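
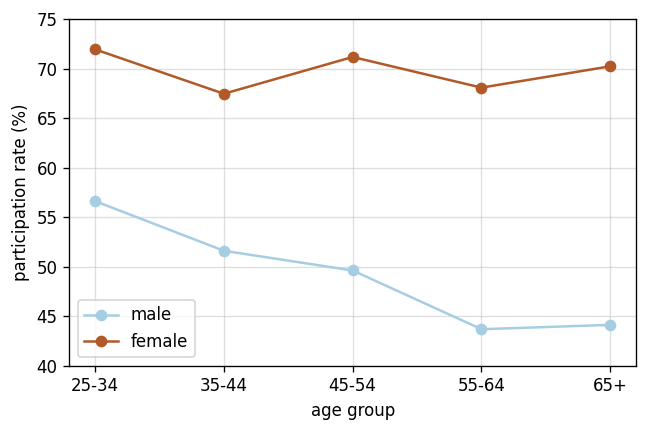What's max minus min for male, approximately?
≈ 10

Max 25-34 ≈ 55, min 55-64 ≈ 45; range ≈ 10.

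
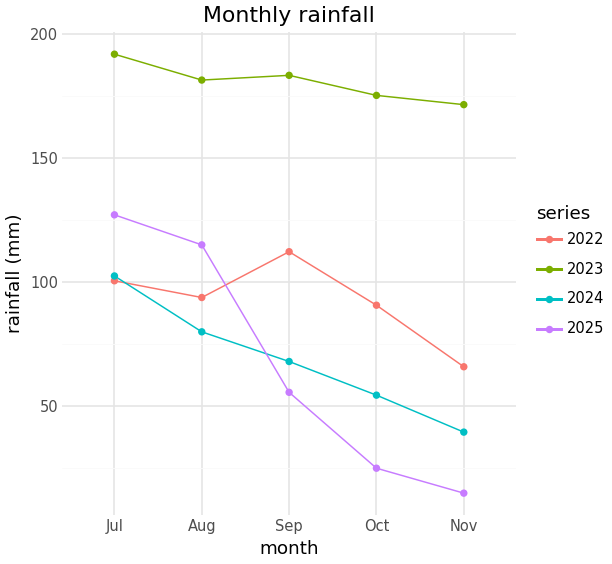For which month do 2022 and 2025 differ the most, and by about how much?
Oct, ≈ 80 mm

Oct: 2022 ≈ 100, 2025 ≈ 20 → gap ≈ 80. Next-largest (Sep) is only ≈ 60.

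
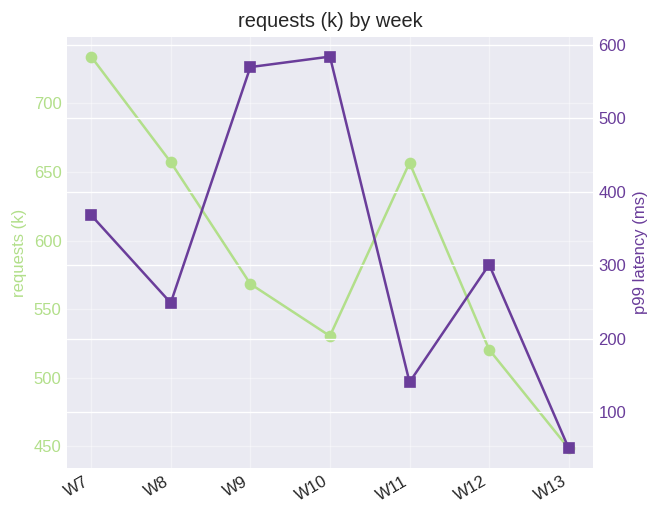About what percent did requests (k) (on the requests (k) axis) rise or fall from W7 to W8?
≈ -10.3%

W7 ≈ 725, W8 ≈ 650; (650 − 725) / 725 ≈ -10.3%.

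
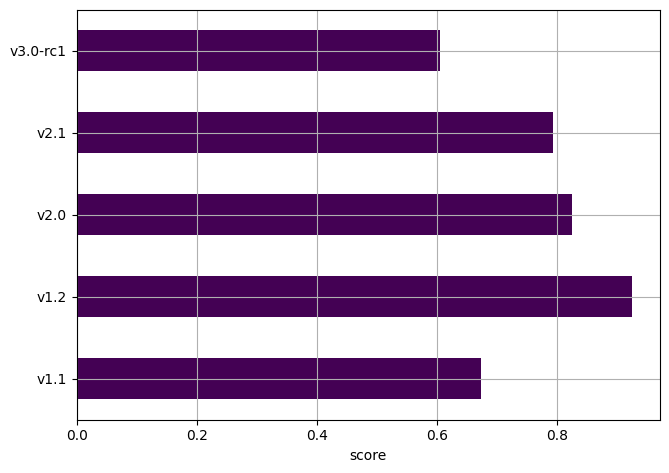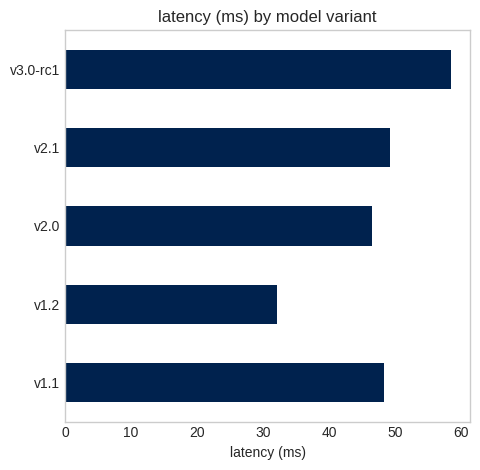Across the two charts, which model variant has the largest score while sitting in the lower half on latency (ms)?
Chart 2 median latency (ms) ≈ 50; below-median model variants: v1.2, v2.0. Among those, v1.2 has the highest score (≈ 0.9).

v1.2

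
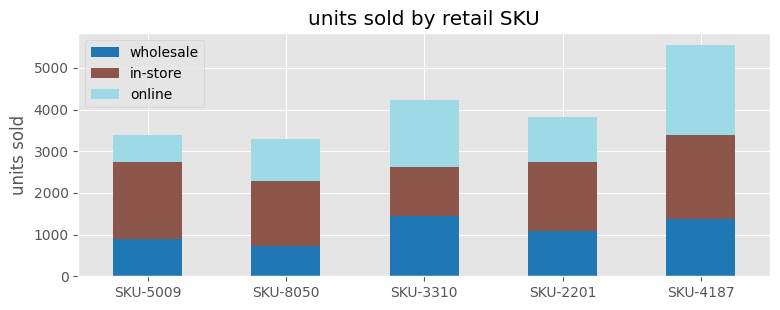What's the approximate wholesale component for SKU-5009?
≈ 1000

wholesale top ≈ 1000, bottom ≈ 0; segment ≈ 1000.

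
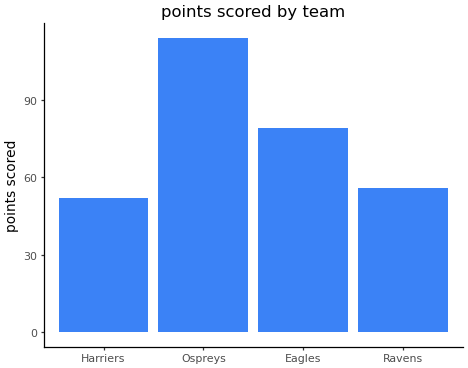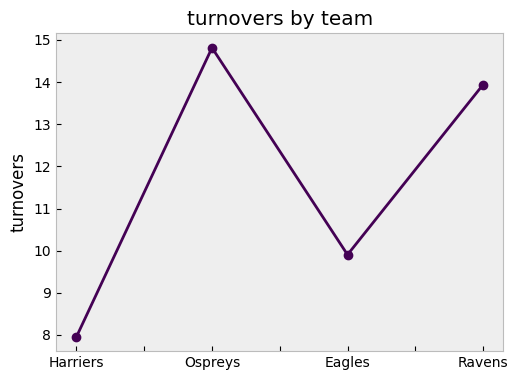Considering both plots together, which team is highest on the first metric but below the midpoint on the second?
Chart 2 median turnovers ≈ 12; below-median teams: Harriers, Eagles. Among those, Eagles has the highest points scored (≈ 80).

Eagles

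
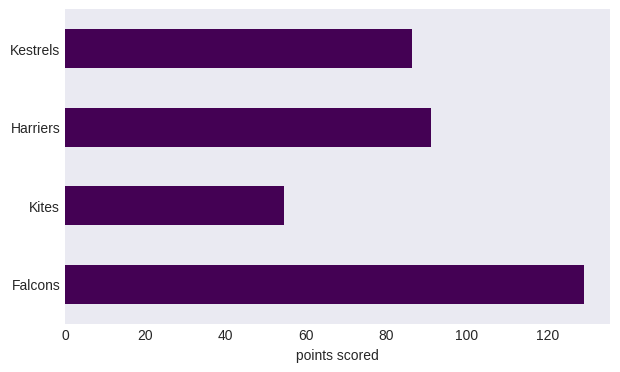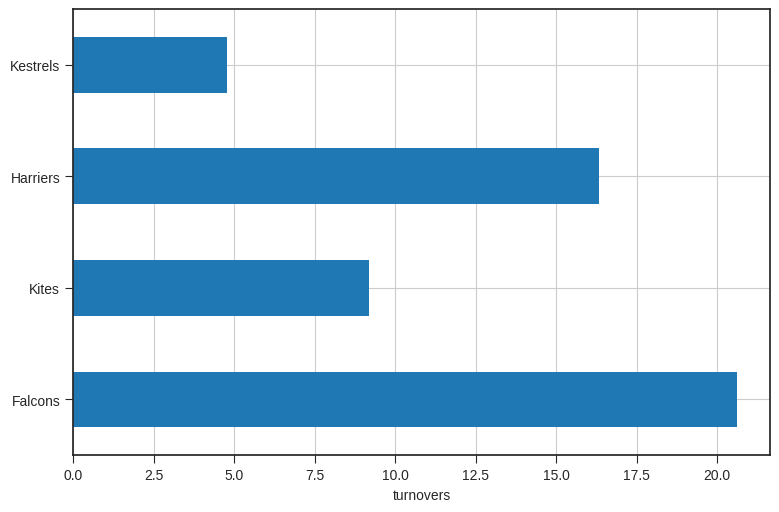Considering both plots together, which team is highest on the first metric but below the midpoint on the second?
Kestrels

Chart 2 median turnovers ≈ 12; below-median teams: Kites, Kestrels. Among those, Kestrels has the highest points scored (≈ 80).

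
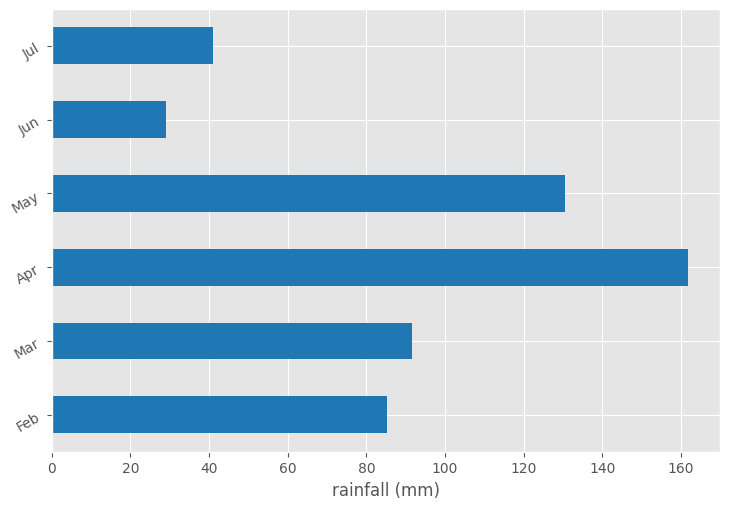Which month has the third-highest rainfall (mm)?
Mar

Top 4: Apr ≈ 160, May ≈ 140, Mar ≈ 100, Feb ≈ 80.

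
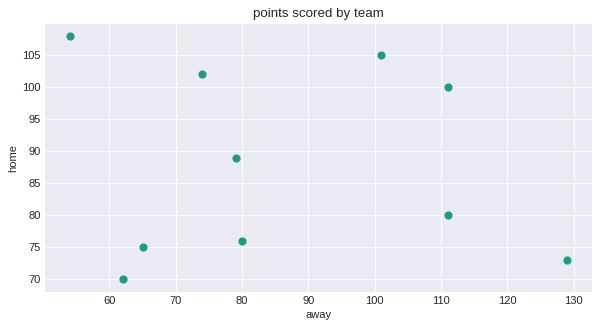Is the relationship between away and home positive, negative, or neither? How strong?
Points are roughly uncorrelated; weak (|r| ≈ 0.1).

no clear correlation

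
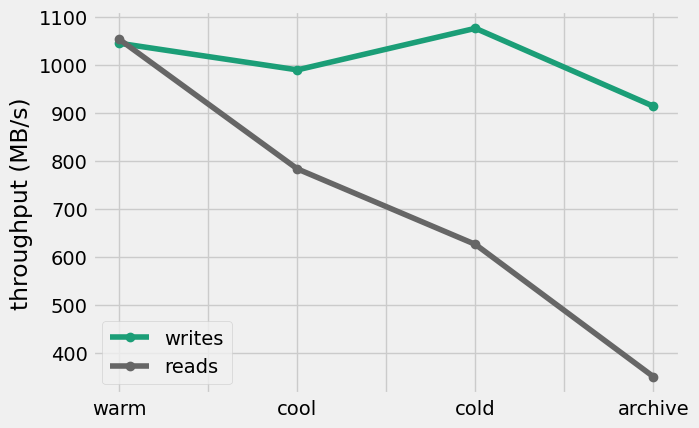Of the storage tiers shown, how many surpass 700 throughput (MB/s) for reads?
2

Above 700: warm, cool.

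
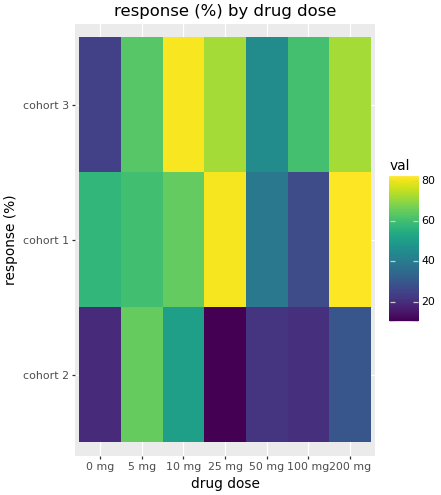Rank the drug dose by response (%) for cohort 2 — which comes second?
10 mg

Top 3 for cohort 2: 5 mg ≈ 60, 10 mg ≈ 50, 200 mg ≈ 30.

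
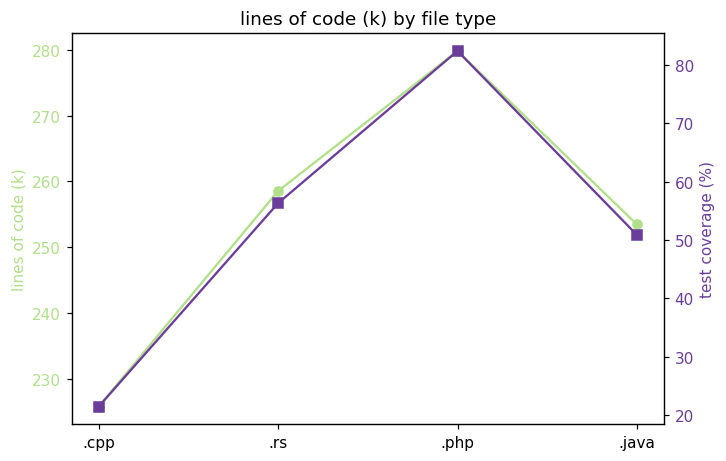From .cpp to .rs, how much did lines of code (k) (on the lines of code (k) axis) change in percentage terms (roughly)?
.cpp ≈ 225, .rs ≈ 260; (260 − 225) / 225 ≈ +15.6%.

≈ +15.6%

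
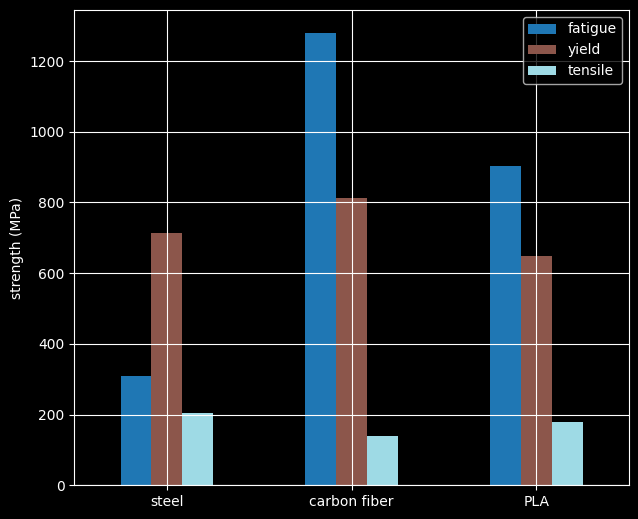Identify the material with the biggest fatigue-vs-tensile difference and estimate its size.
carbon fiber: fatigue ≈ 1200, tensile ≈ 200 → gap ≈ 1000. Next-largest (PLA) is only ≈ 800.

carbon fiber, ≈ 1000 MPa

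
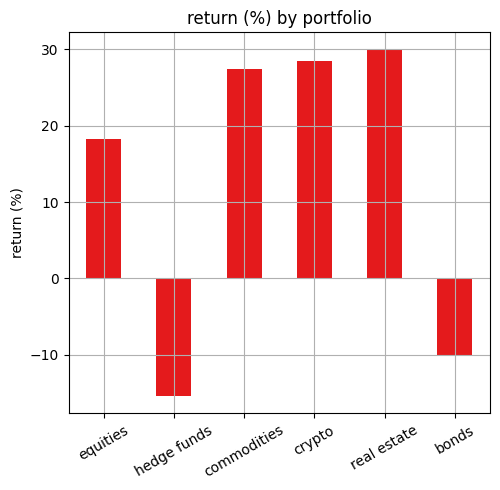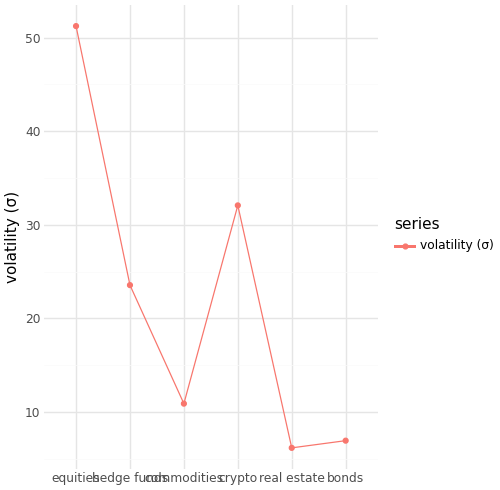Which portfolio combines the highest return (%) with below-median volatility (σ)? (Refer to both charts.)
Chart 2 median volatility (σ) ≈ 15; below-median portfolios: commodities, real estate, bonds. Among those, real estate has the highest return (%) (≈ 30).

real estate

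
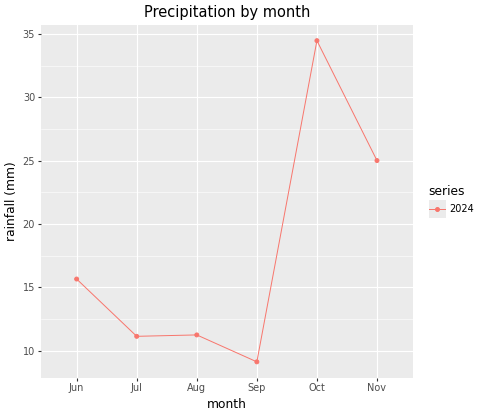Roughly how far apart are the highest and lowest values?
Max Oct ≈ 35, min Sep ≈ 10; range ≈ 25.

≈ 25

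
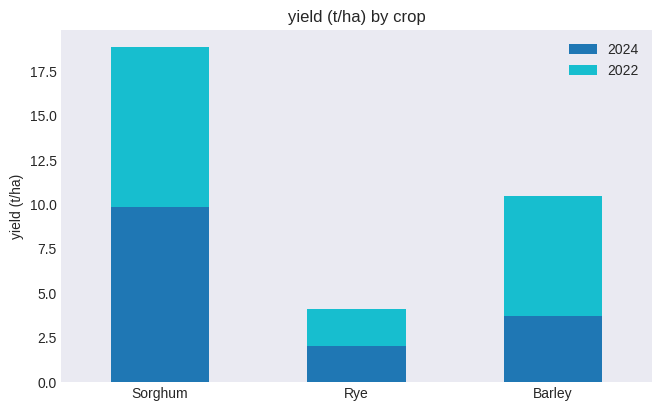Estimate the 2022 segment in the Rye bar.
≈ 2

2022 top ≈ 4, bottom ≈ 2; segment ≈ 2.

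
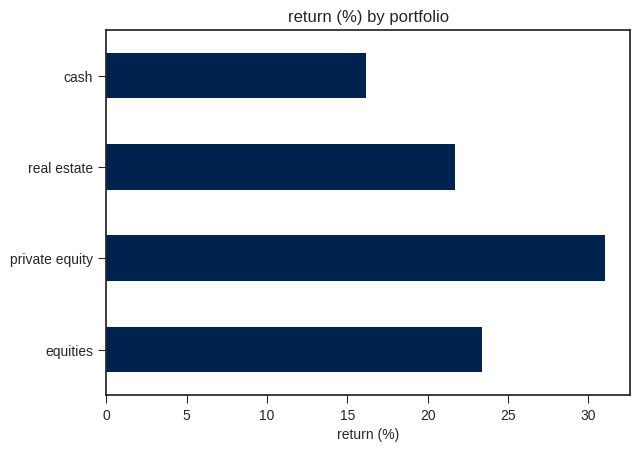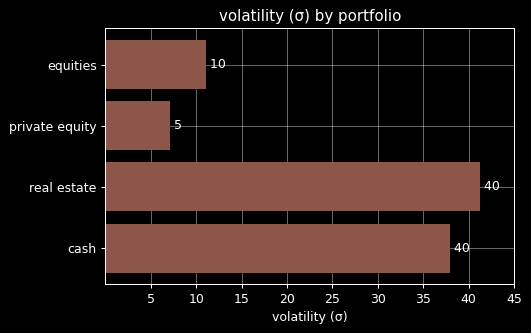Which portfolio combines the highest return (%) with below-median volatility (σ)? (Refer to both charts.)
Chart 2 median volatility (σ) ≈ 25; below-median portfolios: equities, private equity. Among those, private equity has the highest return (%) (≈ 30).

private equity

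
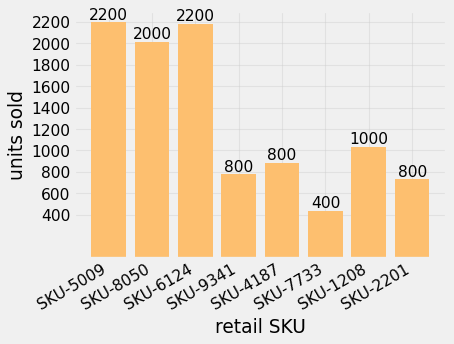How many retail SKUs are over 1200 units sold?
3

Above 1200: SKU-5009, SKU-8050, SKU-6124.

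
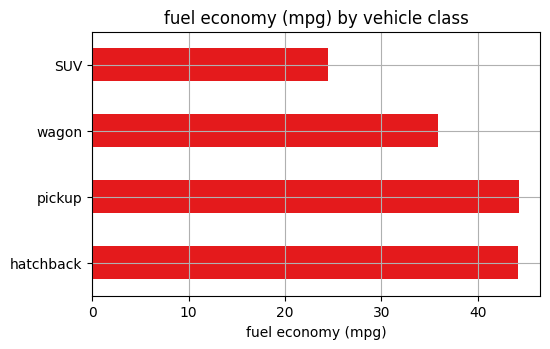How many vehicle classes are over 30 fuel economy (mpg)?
3

Above 30: hatchback, pickup, wagon.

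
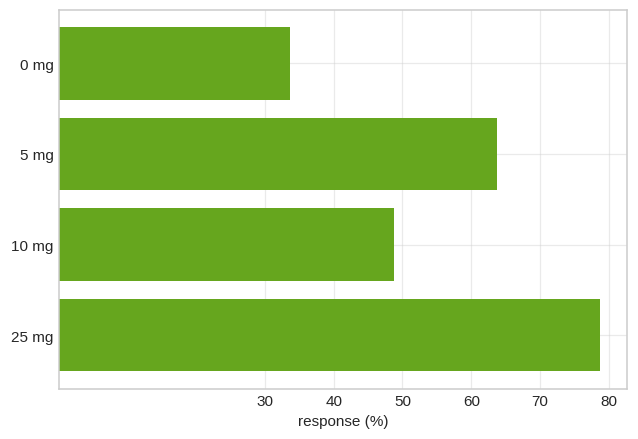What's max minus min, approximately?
≈ 50

Max 25 mg ≈ 80, min 0 mg ≈ 30; range ≈ 50.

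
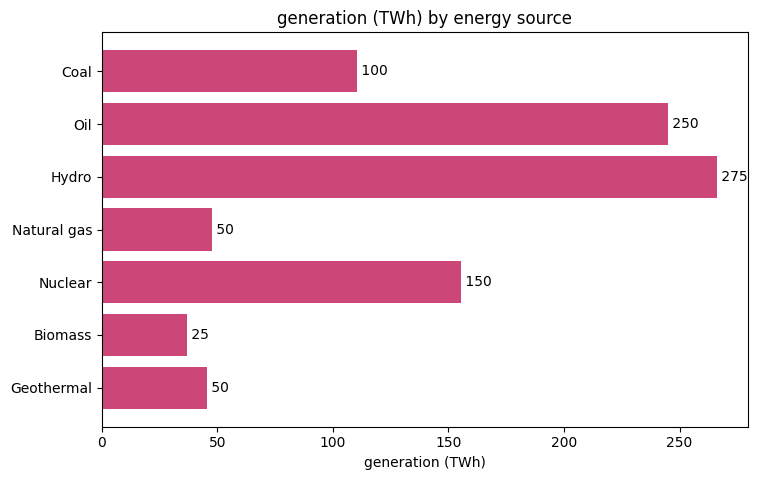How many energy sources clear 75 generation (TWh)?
Above 75: Coal, Oil, Hydro, Nuclear.

4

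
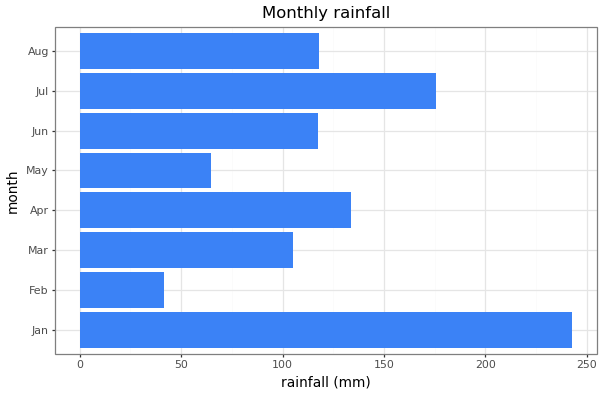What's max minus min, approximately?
Max Jan ≈ 250, min Feb ≈ 50; range ≈ 200.

≈ 200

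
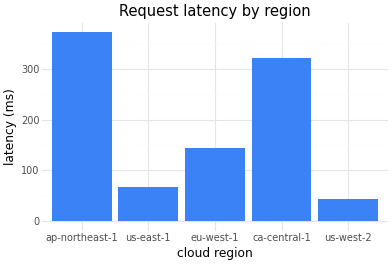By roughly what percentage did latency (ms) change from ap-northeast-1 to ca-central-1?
≈ -14.3%

ap-northeast-1 ≈ 350, ca-central-1 ≈ 300; (300 − 350) / 350 ≈ -14.3%.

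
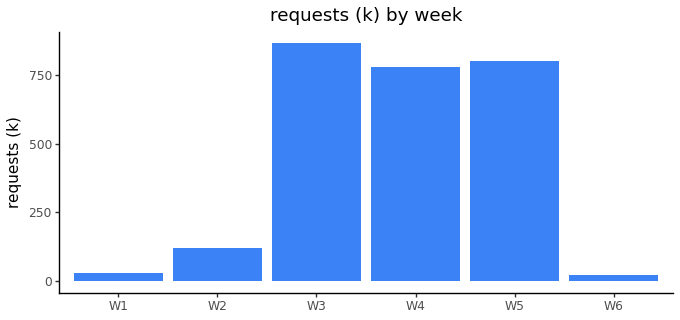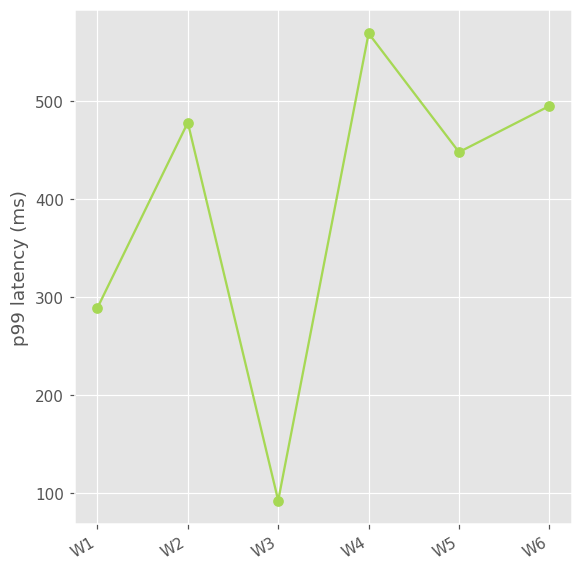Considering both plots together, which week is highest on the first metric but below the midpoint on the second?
Chart 2 median p99 latency (ms) ≈ 500; below-median weeks: W1, W3, W5. Among those, W3 has the highest requests (k) (≈ 900).

W3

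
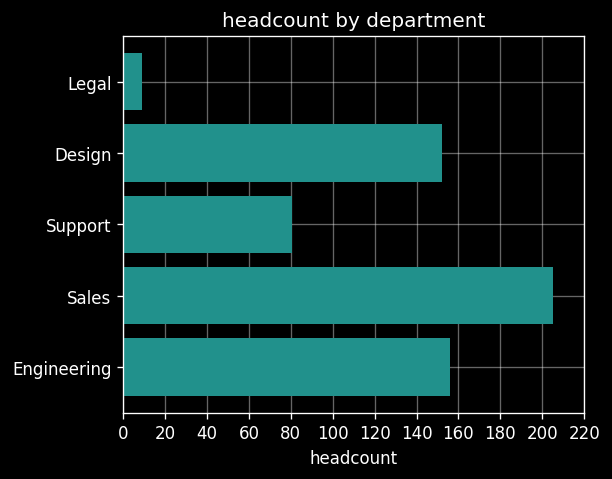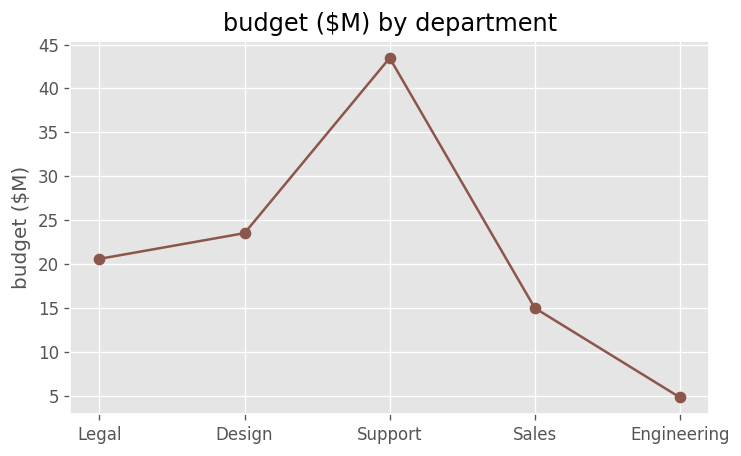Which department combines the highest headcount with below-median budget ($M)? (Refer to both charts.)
Sales

Chart 2 median budget ($M) ≈ 20; below-median departments: Sales, Engineering. Among those, Sales has the highest headcount (≈ 200).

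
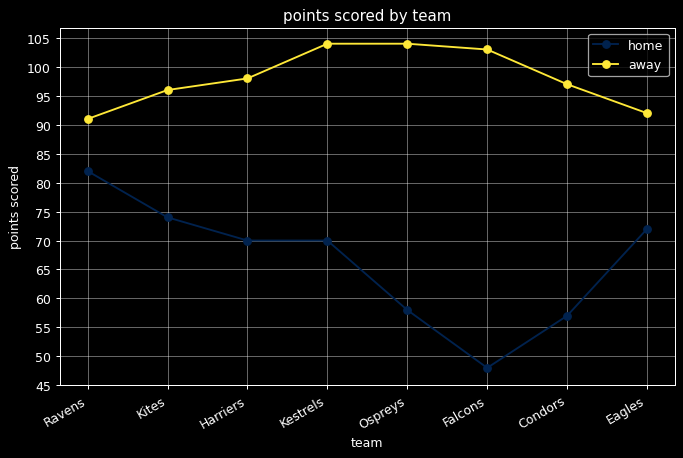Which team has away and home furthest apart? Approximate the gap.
Falcons: away ≈ 105, home ≈ 50 → gap ≈ 55. Next-largest (Ospreys) is only ≈ 45.

Falcons, ≈ 55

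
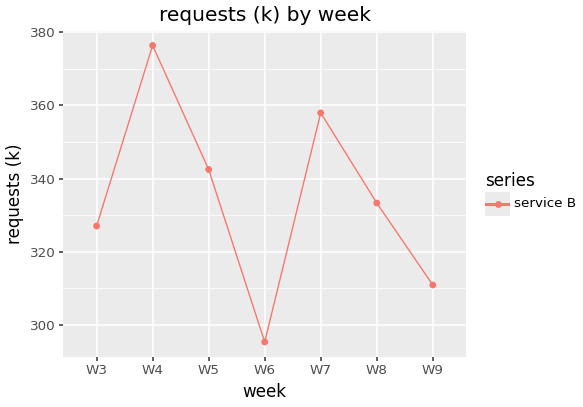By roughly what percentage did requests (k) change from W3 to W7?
≈ +9.1%

W3 ≈ 330, W7 ≈ 360; (360 − 330) / 330 ≈ +9.1%.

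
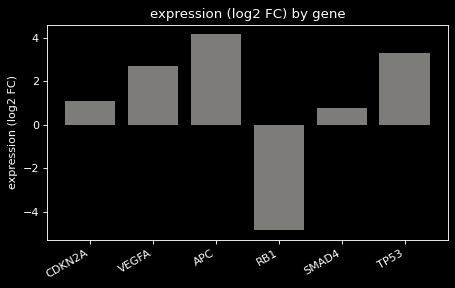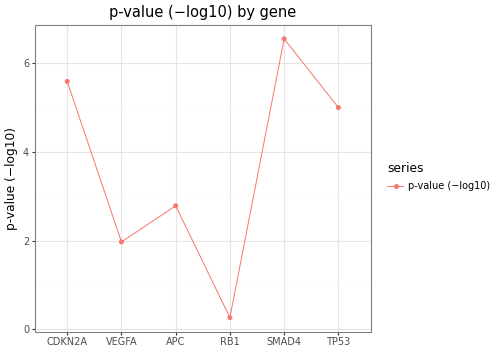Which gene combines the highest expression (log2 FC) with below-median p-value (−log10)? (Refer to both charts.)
Chart 2 median p-value (−log10) ≈ 4; below-median genes: VEGFA, APC, RB1. Among those, APC has the highest expression (log2 FC) (≈ 4).

APC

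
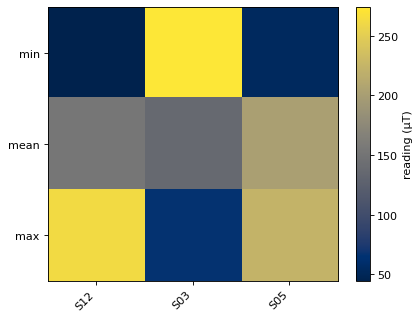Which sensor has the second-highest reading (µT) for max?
Top 3 for max: S12 ≈ 260, S05 ≈ 220, S03 ≈ 60.

S05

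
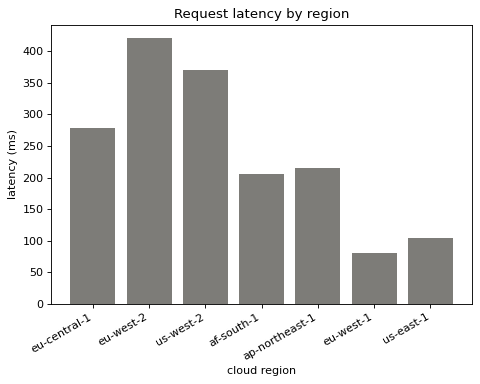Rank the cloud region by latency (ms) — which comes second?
Top 3: eu-west-2 ≈ 400, us-west-2 ≈ 350, eu-central-1 ≈ 300.

us-west-2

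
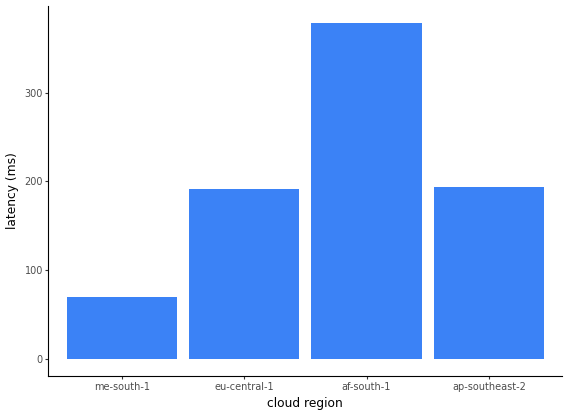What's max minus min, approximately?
Max af-south-1 ≈ 400, min me-south-1 ≈ 50; range ≈ 350.

≈ 350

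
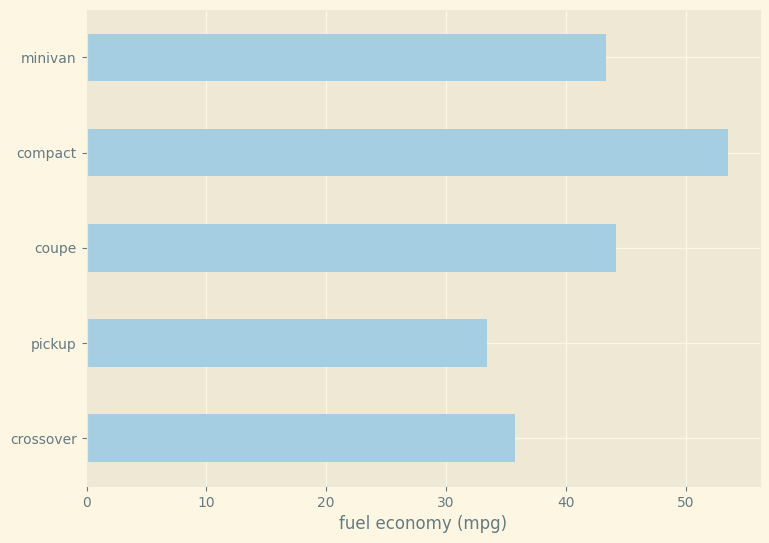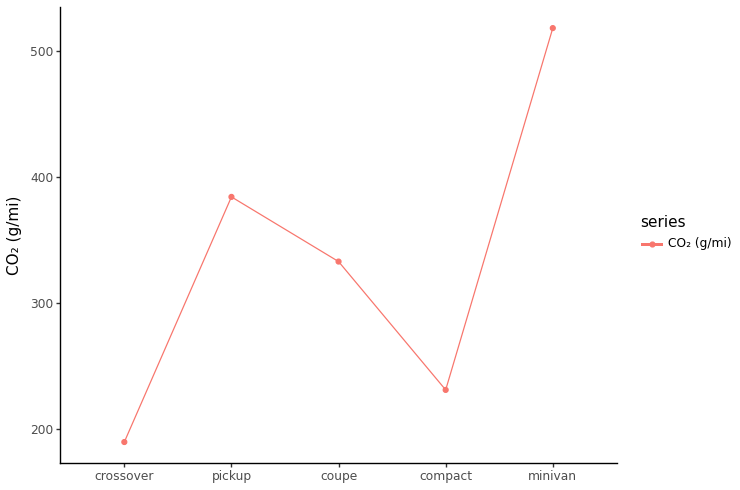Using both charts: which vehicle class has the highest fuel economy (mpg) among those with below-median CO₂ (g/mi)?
compact

Chart 2 median CO₂ (g/mi) ≈ 350; below-median vehicle classes: crossover, compact. Among those, compact has the highest fuel economy (mpg) (≈ 55).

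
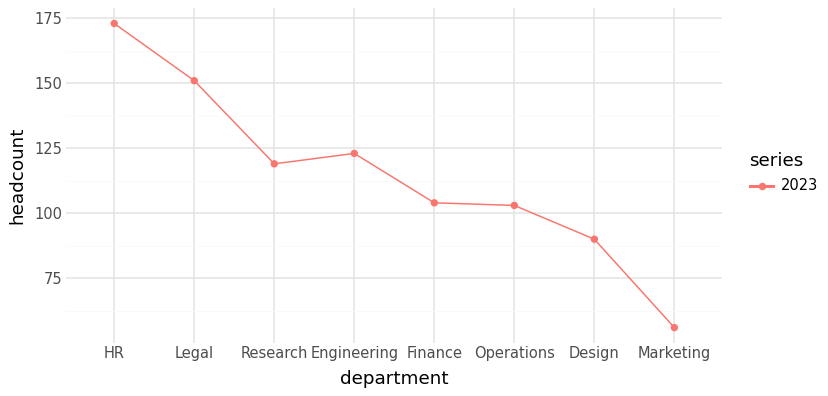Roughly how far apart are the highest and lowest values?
≈ 110

Max HR ≈ 170, min Marketing ≈ 60; range ≈ 110.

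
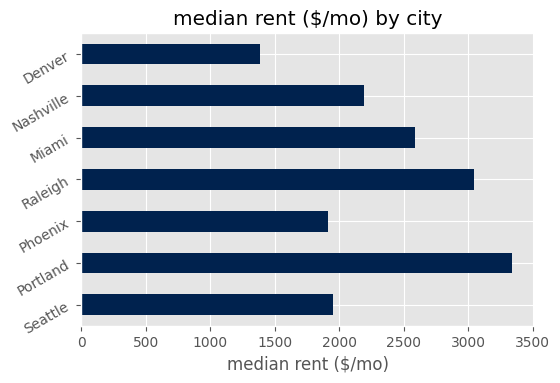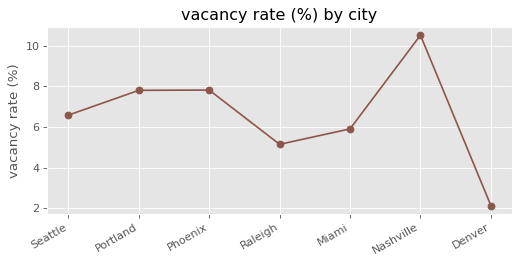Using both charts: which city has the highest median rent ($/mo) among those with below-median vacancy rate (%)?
Chart 2 median vacancy rate (%) ≈ 7; below-median cities: Raleigh, Miami, Denver. Among those, Raleigh has the highest median rent ($/mo) (≈ 3000).

Raleigh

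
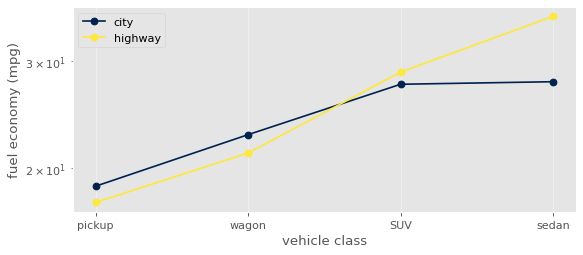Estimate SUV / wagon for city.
SUV ≈ 28, wagon ≈ 22; 28/22 ≈ 1.27.

≈ 1.27×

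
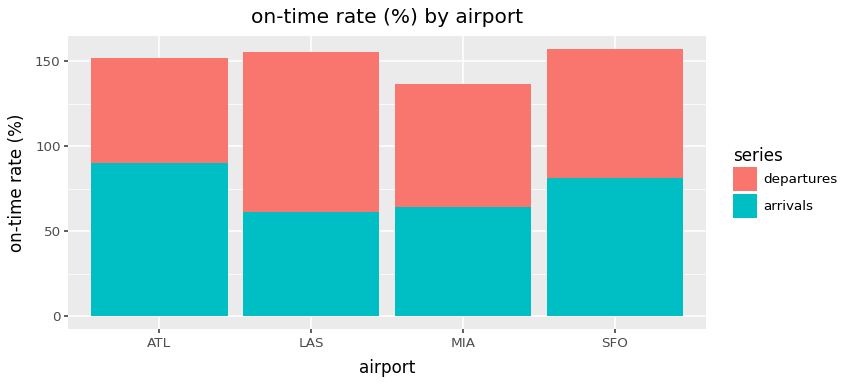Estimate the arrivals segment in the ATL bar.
arrivals top ≈ 100, bottom ≈ 0; segment ≈ 100.

≈ 100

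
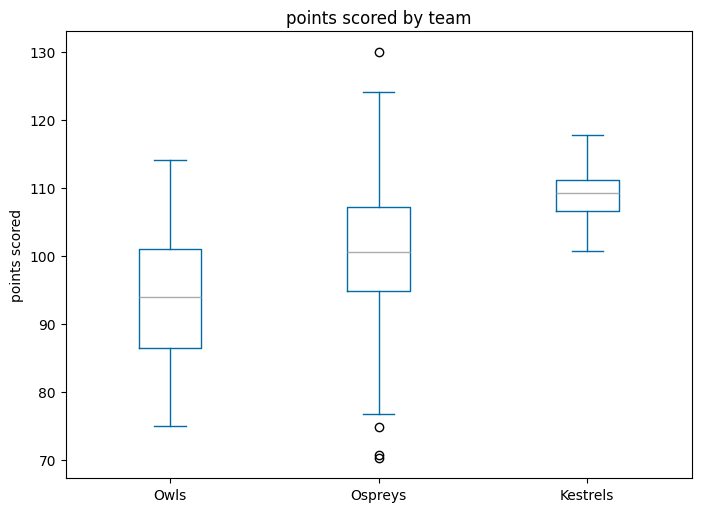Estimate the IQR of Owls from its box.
≈ 16

Q3 ≈ 102, Q1 ≈ 86; IQR ≈ 16.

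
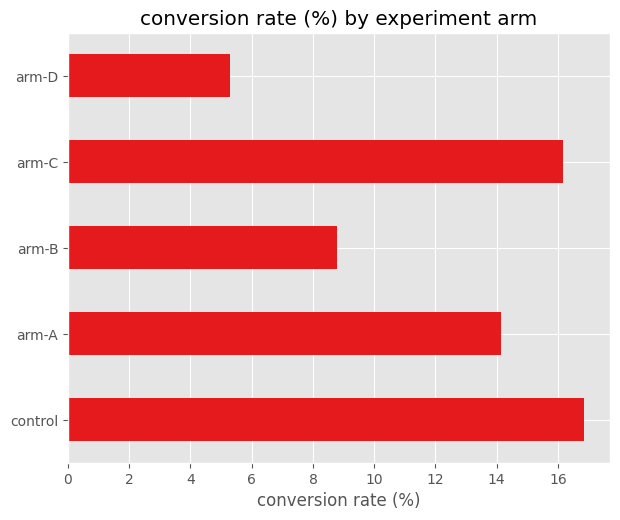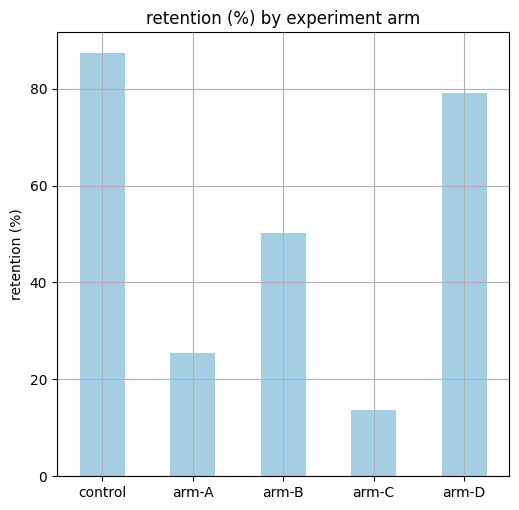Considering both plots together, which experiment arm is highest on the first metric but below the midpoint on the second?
Chart 2 median retention (%) ≈ 50; below-median experiment arms: arm-A, arm-C. Among those, arm-C has the highest conversion rate (%) (≈ 16).

arm-C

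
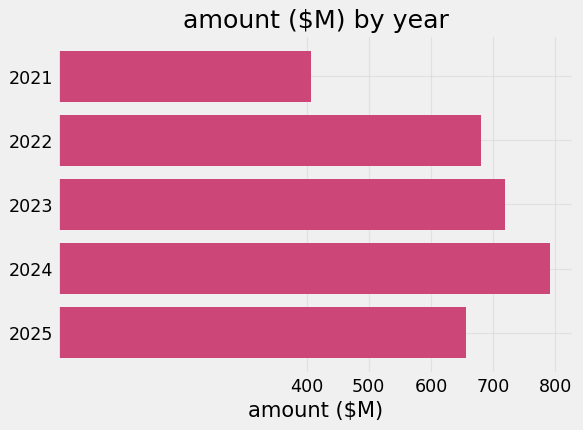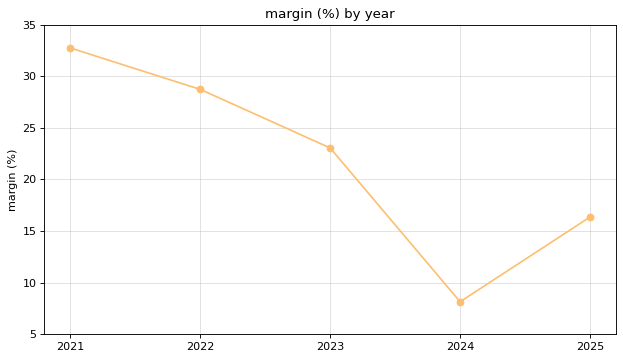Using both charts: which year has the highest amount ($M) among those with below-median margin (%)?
Chart 2 median margin (%) ≈ 25; below-median years: 2024, 2025. Among those, 2024 has the highest amount ($M) (≈ 800).

2024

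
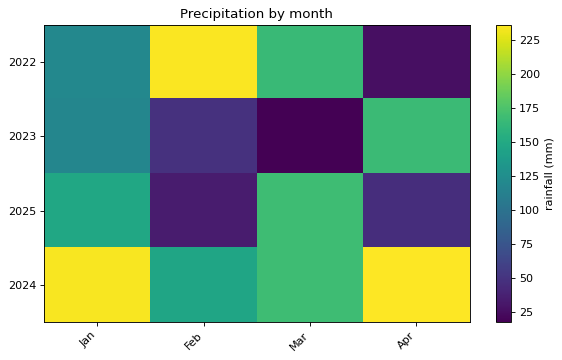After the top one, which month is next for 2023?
Top 3 for 2023: Apr ≈ 160, Jan ≈ 120, Feb ≈ 40.

Jan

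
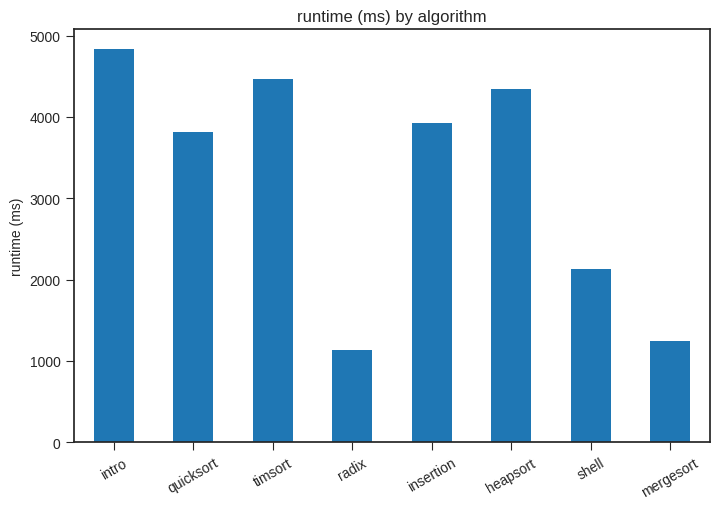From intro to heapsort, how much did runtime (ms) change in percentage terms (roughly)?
intro ≈ 5000, heapsort ≈ 4500; (4500 − 5000) / 5000 ≈ -10%.

≈ -10%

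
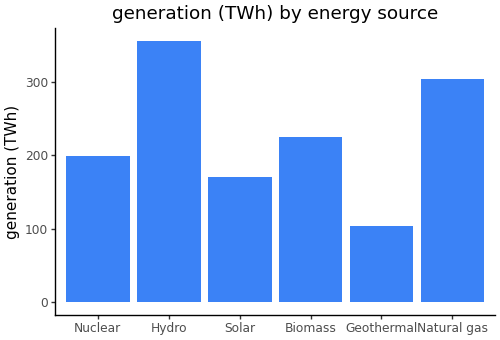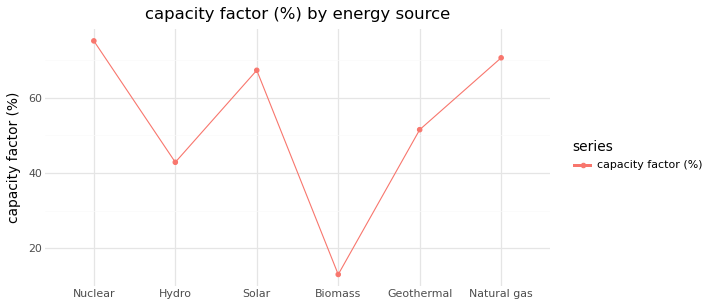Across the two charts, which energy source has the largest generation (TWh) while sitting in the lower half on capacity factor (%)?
Chart 2 median capacity factor (%) ≈ 60; below-median energy sources: Hydro, Biomass, Geothermal. Among those, Hydro has the highest generation (TWh) (≈ 350).

Hydro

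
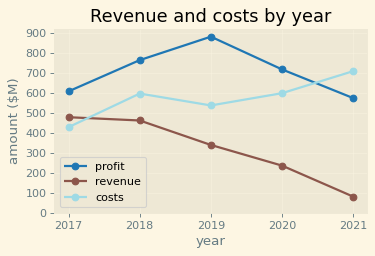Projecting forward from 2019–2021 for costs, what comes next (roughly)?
≈ 800

Last three: 500, 600, 700 → slope ≈ 100/step → next ≈ 800.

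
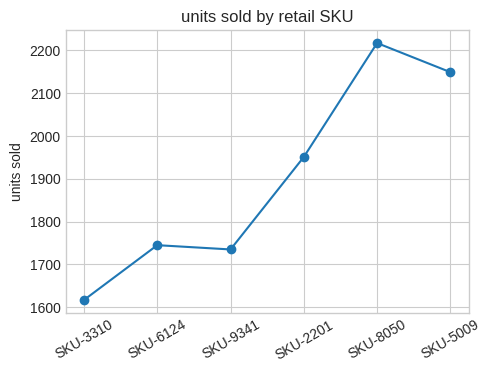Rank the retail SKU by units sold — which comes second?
Top 3: SKU-8050 ≈ 2200, SKU-5009 ≈ 2150, SKU-2201 ≈ 1950.

SKU-5009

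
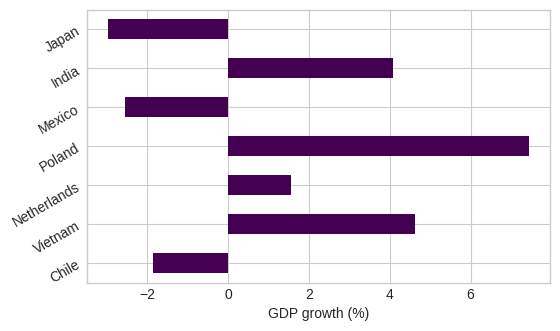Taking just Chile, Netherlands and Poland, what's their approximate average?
≈ 2

(-2 + 2 + 7) / 3 ≈ 2.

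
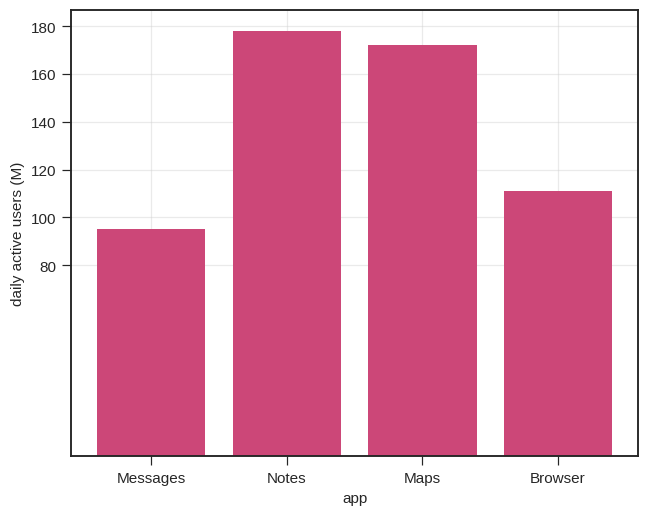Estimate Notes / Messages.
Notes ≈ 180, Messages ≈ 100; 180/100 ≈ 1.8.

≈ 1.8×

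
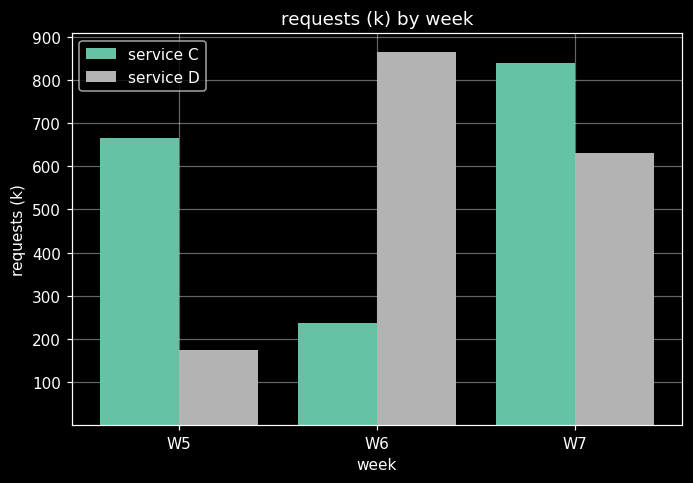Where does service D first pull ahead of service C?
W6

W5: service D ≈ 200 vs service C ≈ 700 (not yet); W6: service D ≈ 900 vs service C ≈ 200 (first crossover).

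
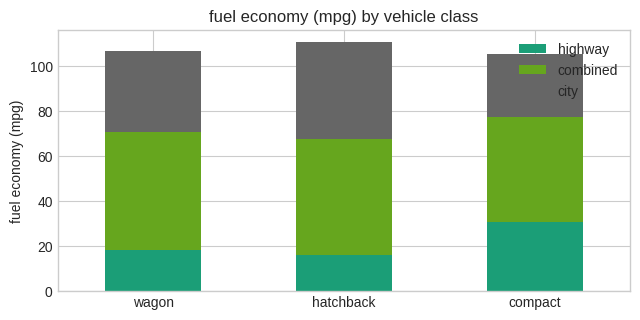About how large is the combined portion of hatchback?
≈ 50

combined top ≈ 70, bottom ≈ 20; segment ≈ 50.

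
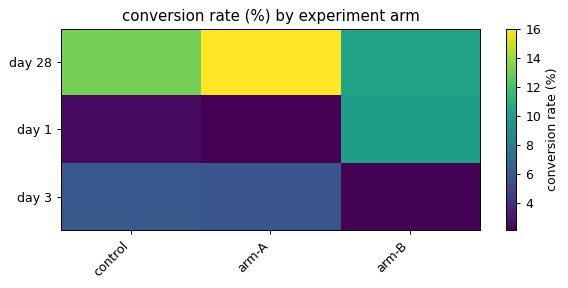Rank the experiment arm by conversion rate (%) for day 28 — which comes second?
Top 3 for day 28: arm-A ≈ 16, control ≈ 14, arm-B ≈ 10.

control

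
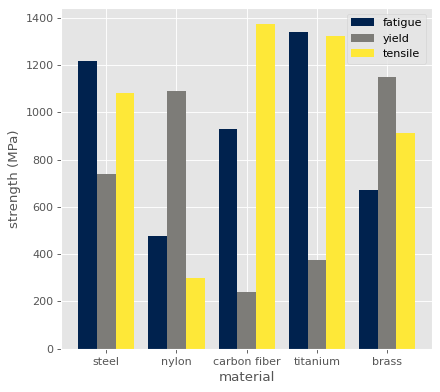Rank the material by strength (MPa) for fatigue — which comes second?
steel

Top 3 for fatigue: titanium ≈ 1400, steel ≈ 1200, carbon fiber ≈ 1000.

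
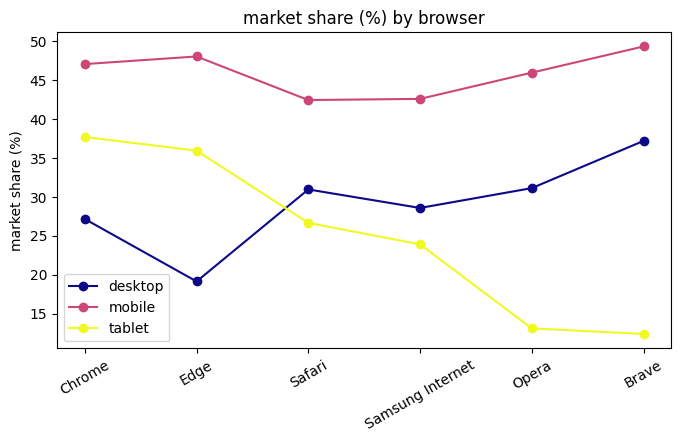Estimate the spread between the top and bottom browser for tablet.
Max Chrome ≈ 40, min Brave ≈ 10; range ≈ 30.

≈ 30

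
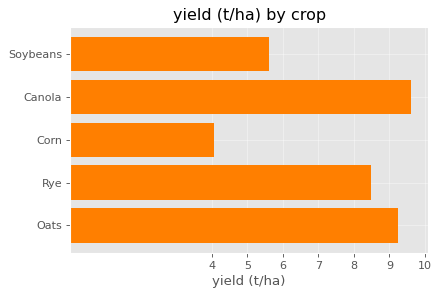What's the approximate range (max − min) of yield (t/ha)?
≈ 6

Max Canola ≈ 10, min Corn ≈ 4; range ≈ 6.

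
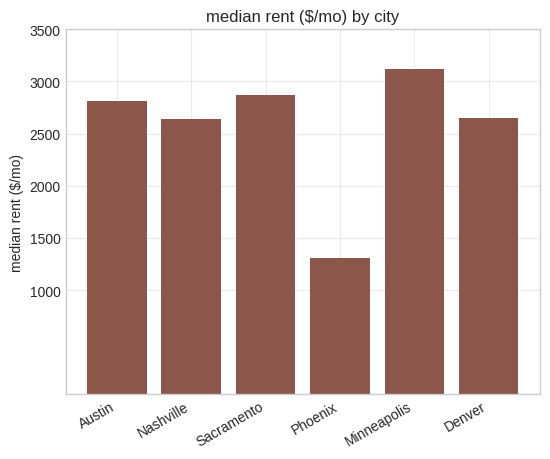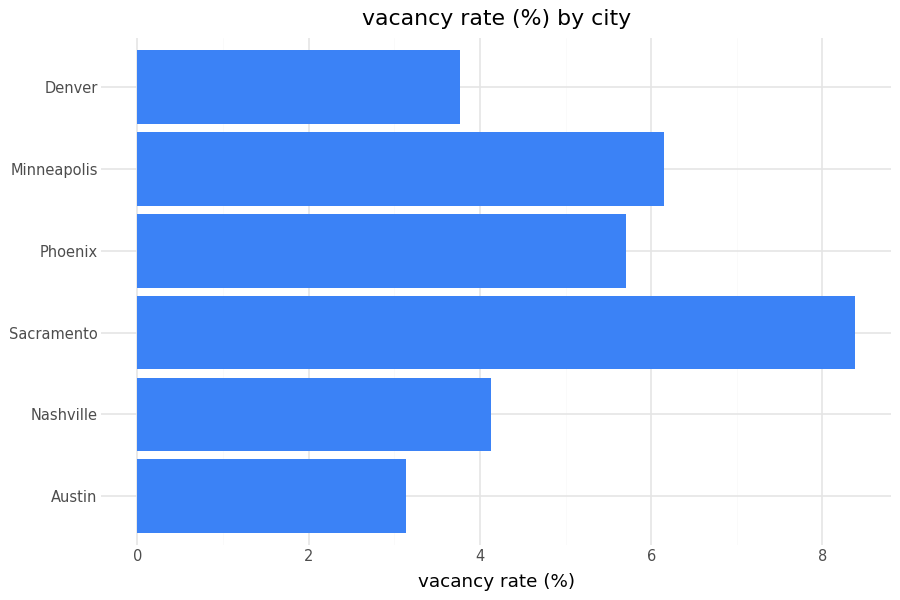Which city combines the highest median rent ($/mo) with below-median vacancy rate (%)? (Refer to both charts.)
Austin

Chart 2 median vacancy rate (%) ≈ 5; below-median cities: Austin, Nashville, Denver. Among those, Austin has the highest median rent ($/mo) (≈ 3000).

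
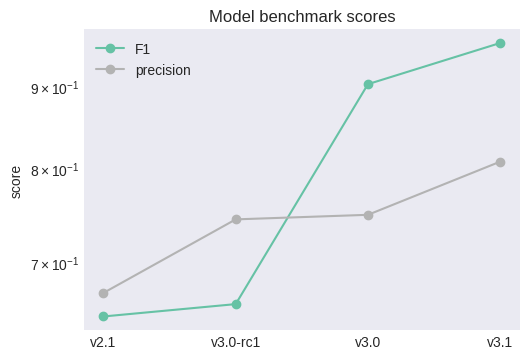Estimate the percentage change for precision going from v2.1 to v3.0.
v2.1 ≈ 0.65, v3.0 ≈ 0.75; (0.75 − 0.65) / 0.65 ≈ +15.4%.

≈ +15.4%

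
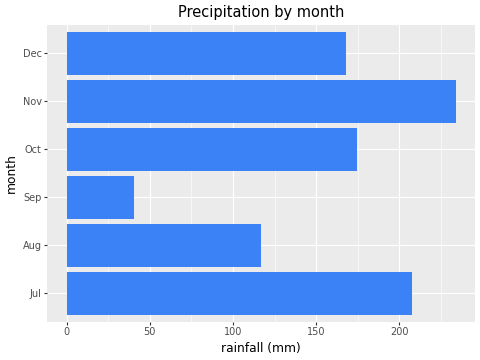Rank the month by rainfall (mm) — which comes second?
Top 3: Nov ≈ 240, Jul ≈ 200, Oct ≈ 180.

Jul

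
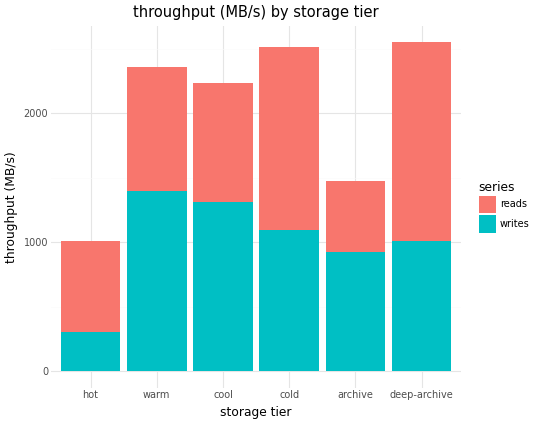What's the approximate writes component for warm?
writes top ≈ 1500, bottom ≈ 0; segment ≈ 1500.

≈ 1500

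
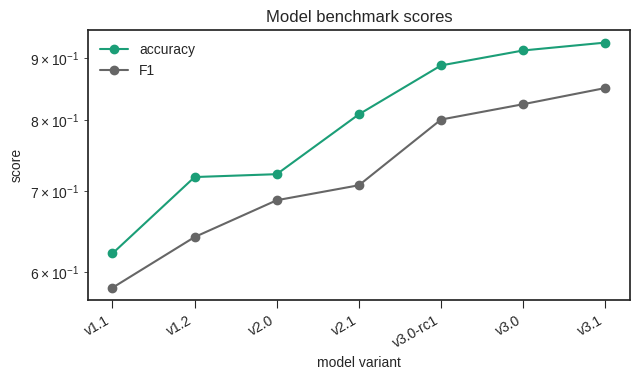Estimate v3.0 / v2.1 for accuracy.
v3.0 ≈ 0.90, v2.1 ≈ 0.80; 0.90/0.80 ≈ 1.12.

≈ 1.12×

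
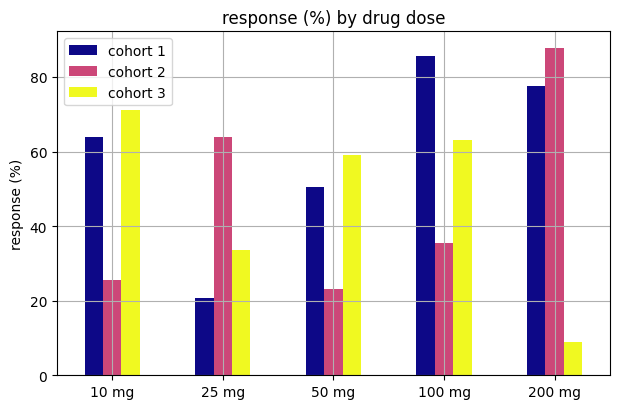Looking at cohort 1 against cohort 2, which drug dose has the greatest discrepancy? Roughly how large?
100 mg: cohort 1 ≈ 90, cohort 2 ≈ 40 → gap ≈ 50. Next-largest (25 mg) is only ≈ 40.

100 mg, ≈ 50 %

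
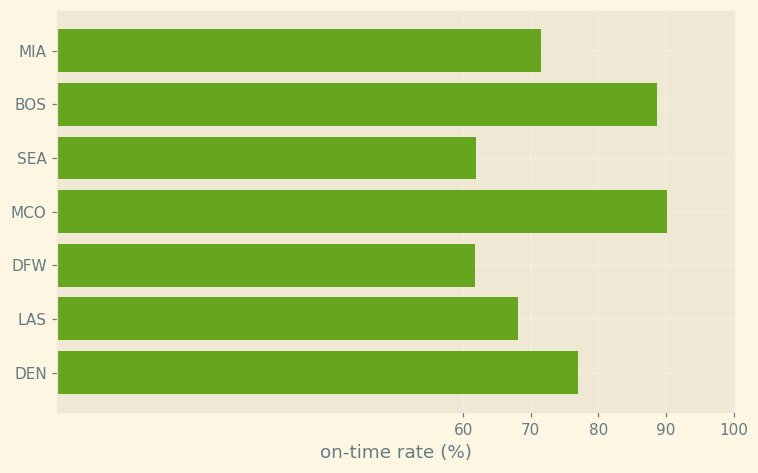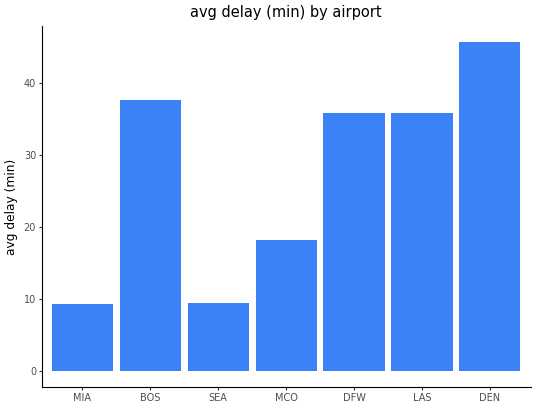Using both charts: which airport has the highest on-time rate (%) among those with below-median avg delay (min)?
Chart 2 median avg delay (min) ≈ 35; below-median airports: MIA, SEA, MCO. Among those, MCO has the highest on-time rate (%) (≈ 90).

MCO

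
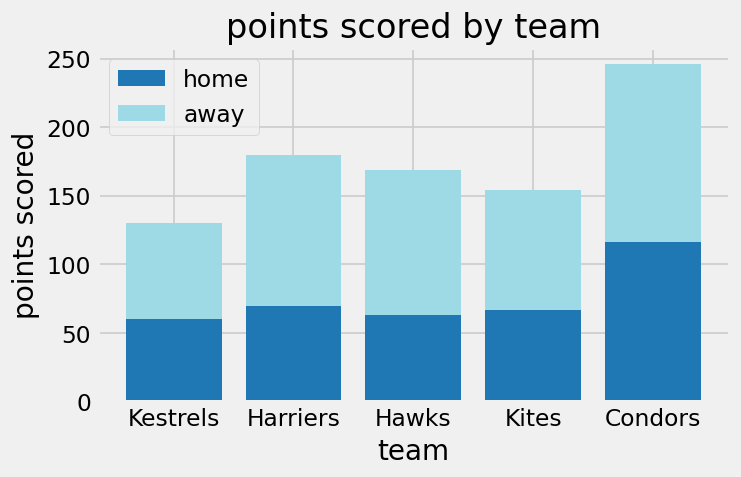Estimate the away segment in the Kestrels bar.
away top ≈ 125, bottom ≈ 50; segment ≈ 75.

≈ 75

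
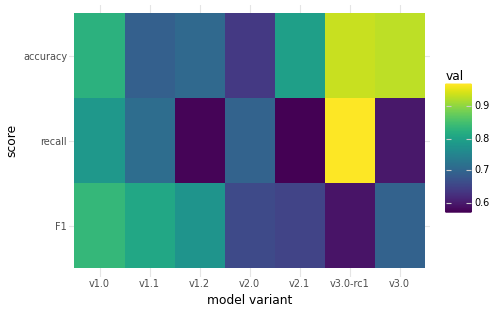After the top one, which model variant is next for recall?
v1.0

Top 3 for recall: v3.0-rc1 ≈ 0.95, v1.0 ≈ 0.80, v1.1 ≈ 0.70.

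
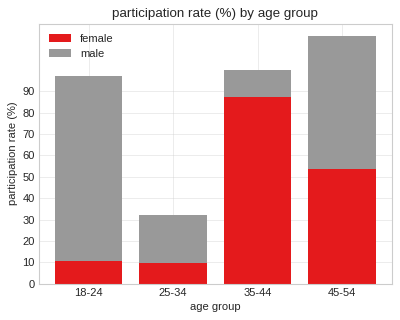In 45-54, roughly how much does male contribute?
≈ 70

male top ≈ 120, bottom ≈ 50; segment ≈ 70.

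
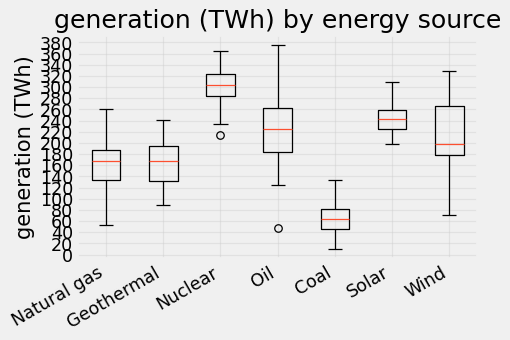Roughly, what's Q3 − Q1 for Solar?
Q3 ≈ 260, Q1 ≈ 220; IQR ≈ 40.

≈ 40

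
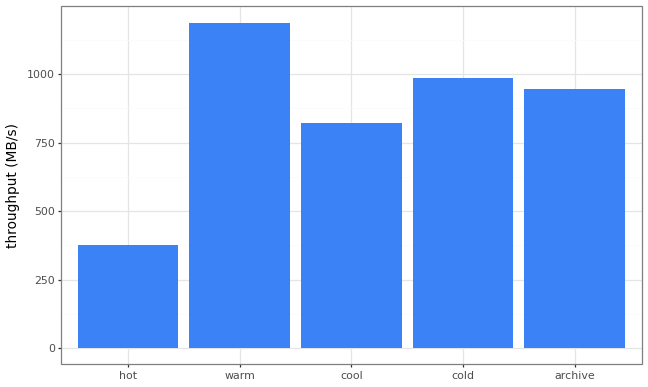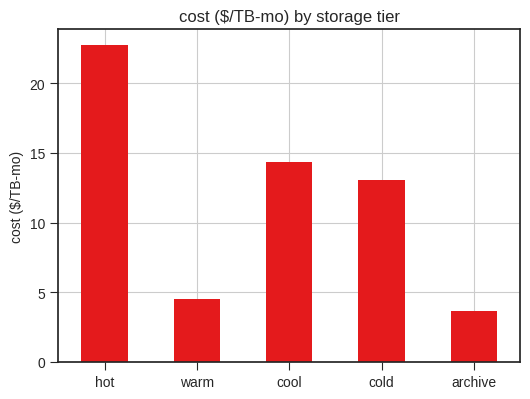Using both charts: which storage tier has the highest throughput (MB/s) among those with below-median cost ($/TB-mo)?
Chart 2 median cost ($/TB-mo) ≈ 15; below-median storage tiers: warm, archive. Among those, warm has the highest throughput (MB/s) (≈ 1200).

warm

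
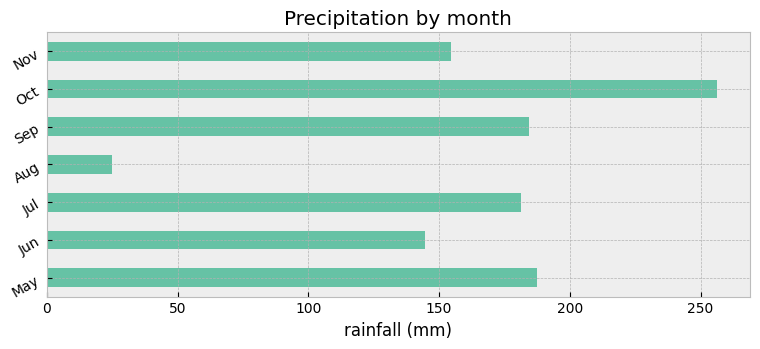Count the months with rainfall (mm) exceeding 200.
Above 200: Oct.

1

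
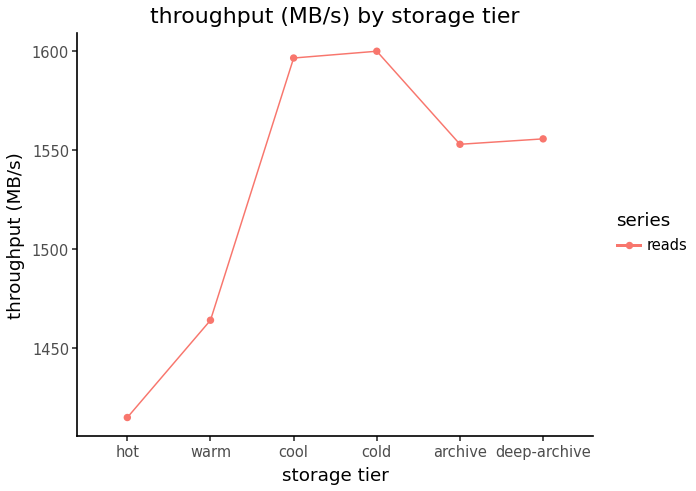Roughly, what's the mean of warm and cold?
(1460 + 1600) / 2 ≈ 1530.

≈ 1530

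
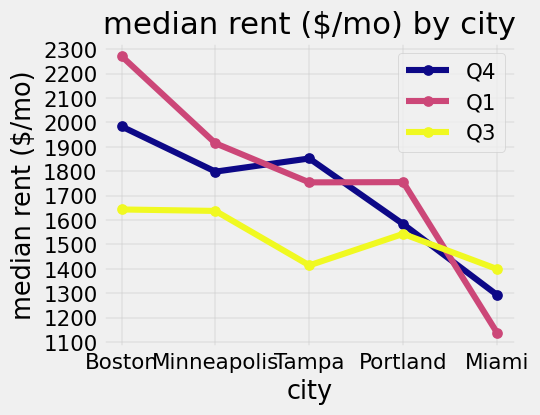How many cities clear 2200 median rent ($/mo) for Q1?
Above 2200: Boston.

1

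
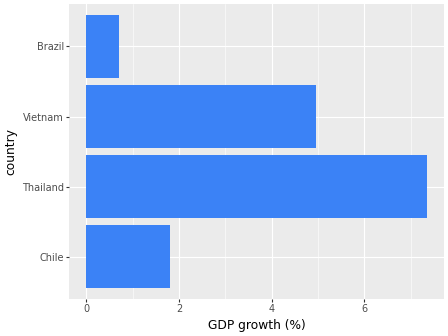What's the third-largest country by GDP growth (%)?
Top 4: Thailand ≈ 7, Vietnam ≈ 5, Chile ≈ 2, Brazil ≈ 1.

Chile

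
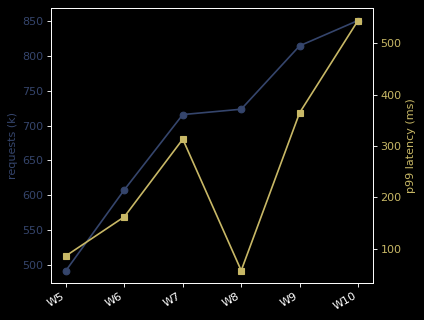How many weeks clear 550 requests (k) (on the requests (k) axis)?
Above 550: W6, W7, W8, W9, W10.

5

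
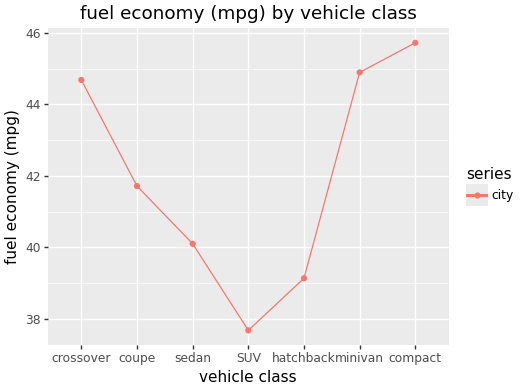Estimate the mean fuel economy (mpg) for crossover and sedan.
≈ 42

(45 + 40) / 2 ≈ 42.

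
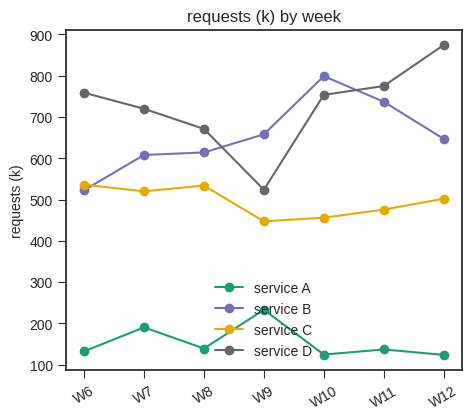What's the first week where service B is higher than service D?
W9

W8: service B ≈ 600 vs service D ≈ 700 (not yet); W9: service B ≈ 700 vs service D ≈ 500 (first crossover).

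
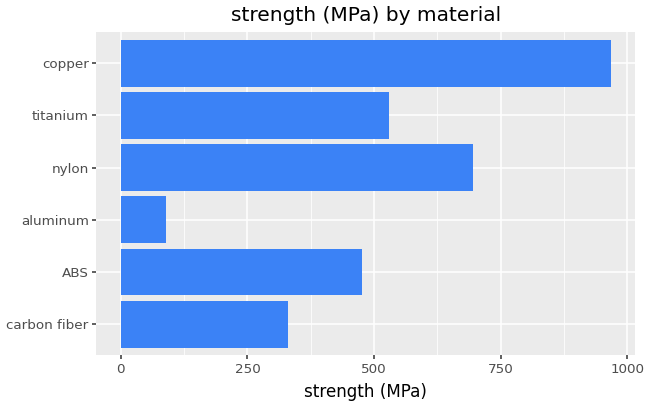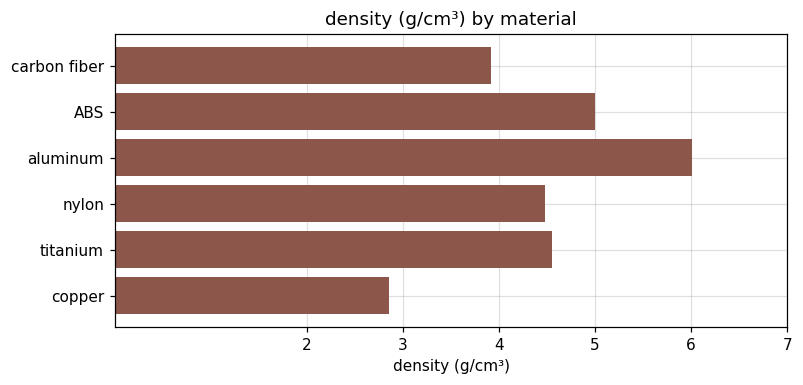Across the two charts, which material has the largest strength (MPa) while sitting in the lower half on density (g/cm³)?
Chart 2 median density (g/cm³) ≈ 5; below-median materials: carbon fiber, nylon, copper. Among those, copper has the highest strength (MPa) (≈ 1000).

copper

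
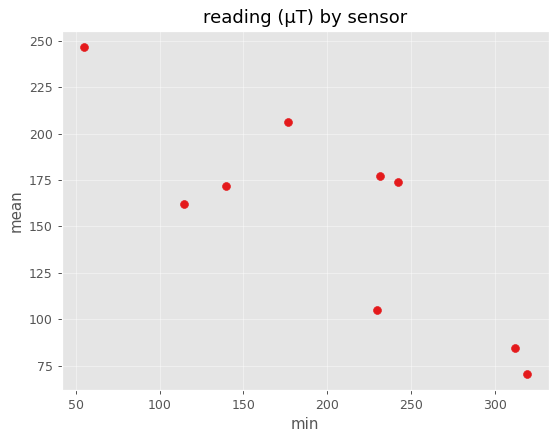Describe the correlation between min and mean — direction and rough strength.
Points are negatively correlated; strong (|r| ≈ 0.8).

negative, strong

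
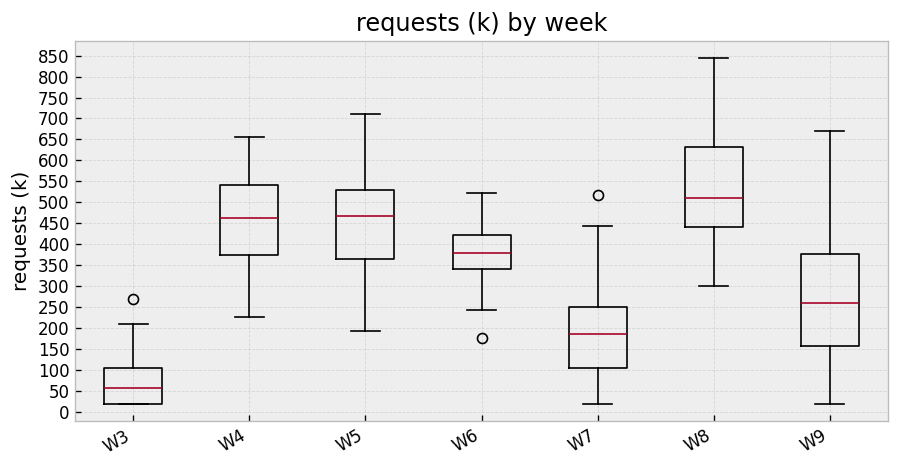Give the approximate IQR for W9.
Q3 ≈ 400, Q1 ≈ 150; IQR ≈ 250.

≈ 250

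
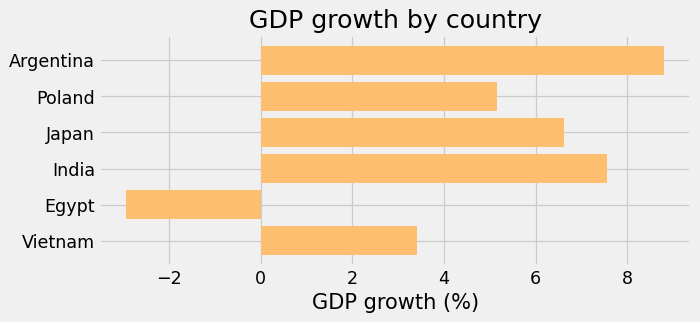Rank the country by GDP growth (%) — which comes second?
India

Top 3: Argentina ≈ 9, India ≈ 8, Japan ≈ 7.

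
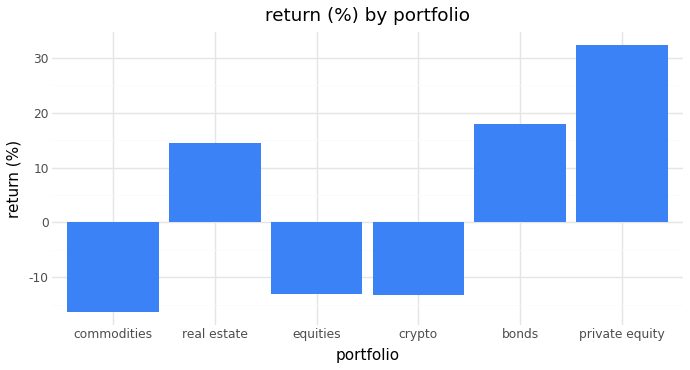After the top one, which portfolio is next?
bonds

Top 3: private equity ≈ 30, bonds ≈ 20, real estate ≈ 15.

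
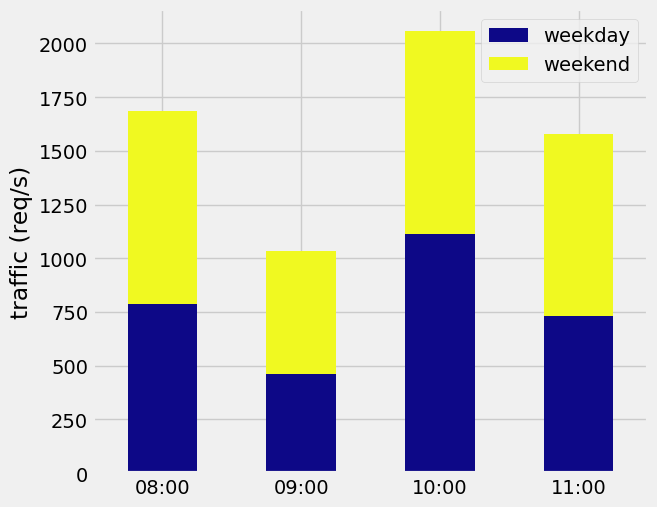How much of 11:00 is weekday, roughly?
weekday top ≈ 800, bottom ≈ 0; segment ≈ 800.

≈ 800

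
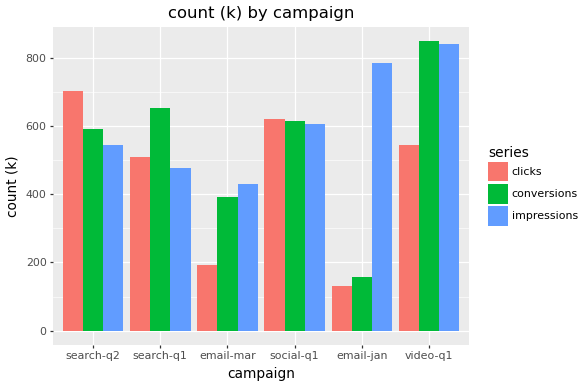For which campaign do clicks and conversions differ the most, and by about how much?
video-q1: clicks ≈ 500, conversions ≈ 800 → gap ≈ 300. Next-largest (email-mar) is only ≈ 200.

video-q1, ≈ 300 k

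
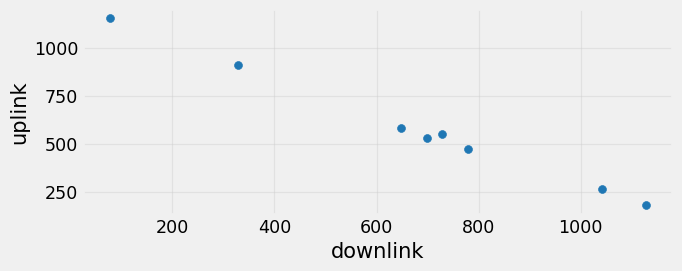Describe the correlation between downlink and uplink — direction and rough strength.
Points are negatively correlated; strong (|r| ≈ 1.0).

negative, strong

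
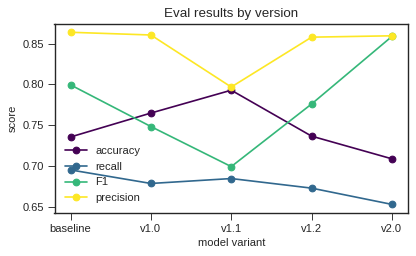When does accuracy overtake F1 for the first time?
baseline: accuracy ≈ 0.74 vs F1 ≈ 0.80 (not yet); v1.0: accuracy ≈ 0.76 vs F1 ≈ 0.74 (first crossover).

v1.0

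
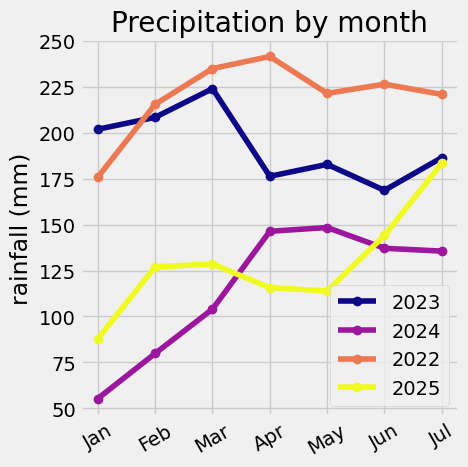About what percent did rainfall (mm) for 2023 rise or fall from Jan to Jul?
Jan ≈ 200, Jul ≈ 180; (180 − 200) / 200 ≈ -10%.

≈ -10%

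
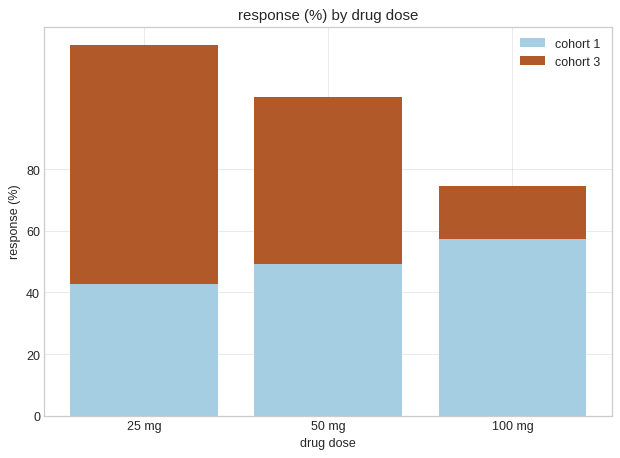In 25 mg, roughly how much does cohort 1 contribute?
≈ 40

cohort 1 top ≈ 40, bottom ≈ 0; segment ≈ 40.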